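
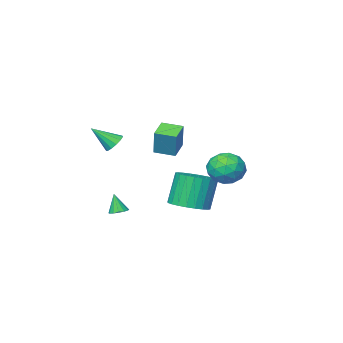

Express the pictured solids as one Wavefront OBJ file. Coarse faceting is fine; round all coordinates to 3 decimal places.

v 2.453 3.246 3.364
v 2.682 3.665 4.691
v 3.26 3.893 3.021
v 3.489 4.312 4.347
v 3.131 2.468 3.493
v 3.36 2.887 4.819
v 3.938 3.115 3.149
v 4.167 3.534 4.476
v -0.989 2.461 0.799
v -0.302 1.829 0.363
v -2.058 1.191 0.957
v -1.371 0.559 0.521
v -1.193 0.944 1.46
v -0.532 1.729 1.362
v -1.828 1.291 -0.042
v -1.167 2.076 -0.14
v -0.82 1.106 -0.157
v -0.428 0.891 0.771
v -1.932 2.129 0.549
v -1.54 1.914 1.477
v -0.552 2.257 0.567
v -1.808 0.763 0.753
v -1.703 0.99 1.305
v -1.3 0.618 1.049
v -0.687 2.198 1.154
v -0.283 1.826 0.898
v -0.807 1.306 1.543
v -2.077 1.194 0.422
v -1.673 0.822 0.166
v -1.06 2.402 0.271
v -0.657 2.03 0.015
v -1.553 1.714 -0.223
v -0.453 1.46 0.005
v -1.081 0.713 0.098
v -1.349 1.144 -0.233
v -0.961 1.605 -0.291
v -0.222 1.334 0.551
v -0.85 0.587 0.644
v -0.746 0.814 1.196
v -0.357 1.275 1.138
v -0.527 0.909 0.245
v -1.51 2.433 0.676
v -2.138 1.686 0.769
v -2.003 1.745 0.182
v -1.614 2.206 0.124
v -1.279 2.307 1.222
v -1.907 1.56 1.315
v -1.399 1.415 1.611
v -1.011 1.876 1.553
v -1.833 2.111 1.075
v 2.538 -2.641 1.804
v 2.925 -2.787 1.342
v 3.482 -3.279 2.796
v 3.021 -2.47 1.455
v 2.963 -2.208 1.678
v 2.771 -2.083 1.942
v 2.504 -2.136 2.162
v 2.249 -2.348 2.268
v 2.085 -2.654 2.227
v 2.065 -2.956 2.052
v 2.195 -3.158 1.799
v 2.434 -3.195 1.547
v 2.706 -3.057 1.377
v -0.683 -0.983 -2.528
v -0.012 -0.192 -2.228
v -0.607 -0.385 -0.391
v -1.277 -1.177 -0.692
v -0.362 0.026 -2.318
v -0.956 -0.168 -0.481
v -0.76 0.091 -2.44
v -1.354 -0.103 -0.603
v -1.146 -0.009 -2.575
v -1.741 -0.203 -0.739
v -1.462 -0.256 -2.704
v -2.057 -0.45 -0.867
v -1.659 -0.615 -2.805
v -2.254 -0.808 -0.969
v -1.708 -1.029 -2.865
v -2.302 -1.223 -1.028
v -1.601 -1.436 -2.873
v -2.195 -1.63 -1.037
v -1.353 -1.775 -2.829
v -1.948 -1.968 -0.992
v -1.004 -1.992 -2.739
v -1.598 -2.186 -0.902
v -0.606 -2.057 -2.617
v -1.2 -2.251 -0.78
v -0.219 -1.957 -2.481
v -0.814 -2.151 -0.645
v 0.097 -1.71 -2.353
v -0.498 -1.904 -0.516
v 0.294 -1.352 -2.251
v -0.301 -1.545 -0.415
v 0.342 -0.937 -2.192
v -0.252 -1.131 -0.355
v 0.235 -0.53 -2.183
v -0.359 -0.724 -0.347
v 2.052 -3.102 -3.029
v 2.497 -3.35 -3.135
v 2.128 -3.438 -1.931
v 2.571 -3.101 -3.064
v 2.506 -2.852 -2.983
v 2.32 -2.671 -2.915
v 2.061 -2.605 -2.877
v 1.801 -2.672 -2.88
v 1.608 -2.855 -2.922
v 1.533 -3.103 -2.993
v 1.598 -3.352 -3.074
v 1.785 -3.533 -3.142
v 2.043 -3.599 -3.18
v 2.304 -3.532 -3.178
f 2 4 1
f 5 2 1
f 1 4 3
f 3 5 1
f 2 8 4
f 6 2 5
f 6 8 2
f 4 8 3
f 7 5 3
f 3 8 7
f 7 6 5
f 8 6 7
f 9 46 25
f 46 20 49
f 25 49 14
f 46 49 25
f 9 25 21
f 25 14 26
f 21 26 10
f 25 26 21
f 9 21 30
f 21 10 31
f 30 31 16
f 21 31 30
f 9 30 42
f 30 16 45
f 42 45 19
f 30 45 42
f 9 42 46
f 42 19 50
f 46 50 20
f 42 50 46
f 10 26 37
f 26 14 40
f 37 40 18
f 26 40 37
f 14 49 27
f 49 20 48
f 27 48 13
f 49 48 27
f 20 50 47
f 50 19 43
f 47 43 11
f 50 43 47
f 19 45 44
f 45 16 32
f 44 32 15
f 45 32 44
f 16 31 36
f 31 10 33
f 36 33 17
f 31 33 36
f 12 38 24
f 38 18 39
f 24 39 13
f 38 39 24
f 12 24 22
f 24 13 23
f 22 23 11
f 24 23 22
f 12 22 29
f 22 11 28
f 29 28 15
f 22 28 29
f 12 29 34
f 29 15 35
f 34 35 17
f 29 35 34
f 12 34 38
f 34 17 41
f 38 41 18
f 34 41 38
f 13 39 27
f 39 18 40
f 27 40 14
f 39 40 27
f 11 23 47
f 23 13 48
f 47 48 20
f 23 48 47
f 15 28 44
f 28 11 43
f 44 43 19
f 28 43 44
f 17 35 36
f 35 15 32
f 36 32 16
f 35 32 36
f 18 41 37
f 41 17 33
f 37 33 10
f 41 33 37
f 52 51 54
f 52 54 53
f 54 51 55
f 54 55 53
f 55 51 56
f 55 56 53
f 56 51 57
f 56 57 53
f 57 51 58
f 57 58 53
f 58 51 59
f 58 59 53
f 59 51 60
f 59 60 53
f 60 51 61
f 60 61 53
f 61 51 62
f 61 62 53
f 62 51 63
f 62 63 53
f 63 51 52
f 63 52 53
f 65 64 68
f 65 68 66
f 66 68 69
f 66 69 67
f 68 64 70
f 68 70 69
f 69 70 71
f 69 71 67
f 70 64 72
f 70 72 71
f 71 72 73
f 71 73 67
f 72 64 74
f 72 74 73
f 73 74 75
f 73 75 67
f 74 64 76
f 74 76 75
f 75 76 77
f 75 77 67
f 76 64 78
f 76 78 77
f 77 78 79
f 77 79 67
f 78 64 80
f 78 80 79
f 79 80 81
f 79 81 67
f 80 64 82
f 80 82 81
f 81 82 83
f 81 83 67
f 82 64 84
f 82 84 83
f 83 84 85
f 83 85 67
f 84 64 86
f 84 86 85
f 85 86 87
f 85 87 67
f 86 64 88
f 86 88 87
f 87 88 89
f 87 89 67
f 88 64 90
f 88 90 89
f 89 90 91
f 89 91 67
f 90 64 92
f 90 92 91
f 91 92 93
f 91 93 67
f 92 64 94
f 92 94 93
f 93 94 95
f 93 95 67
f 94 64 96
f 94 96 95
f 95 96 97
f 95 97 67
f 96 64 65
f 96 65 97
f 97 65 66
f 97 66 67
f 99 98 101
f 99 101 100
f 101 98 102
f 101 102 100
f 102 98 103
f 102 103 100
f 103 98 104
f 103 104 100
f 104 98 105
f 104 105 100
f 105 98 106
f 105 106 100
f 106 98 107
f 106 107 100
f 107 98 108
f 107 108 100
f 108 98 109
f 108 109 100
f 109 98 110
f 109 110 100
f 110 98 111
f 110 111 100
f 111 98 99
f 111 99 100



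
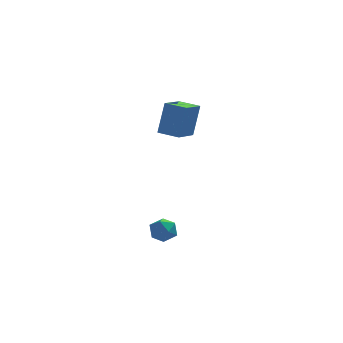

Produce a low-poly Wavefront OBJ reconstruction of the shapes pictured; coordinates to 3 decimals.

v -3.089 2.023 1.645
v -2.653 2.468 3.366
v -2.176 3.136 1.126
v -1.74 3.581 2.847
v -2.2 1.279 1.613
v -1.764 1.724 3.334
v -1.287 2.392 1.094
v -0.851 2.837 2.815
v -3.781 -3.082 -1.215
v -3.32 -3.209 -1.76
v -4.42 -4.011 -1.54
v -3.959 -4.138 -2.085
v -3.746 -4.241 -1.399
v -3.351 -3.666 -1.198
v -4.389 -3.554 -2.102
v -3.994 -2.979 -1.901
v -3.695 -3.5 -2.308
v -3.298 -3.925 -1.874
v -4.442 -3.295 -1.426
v -4.045 -3.72 -0.992
f 2 4 1
f 5 2 1
f 1 4 3
f 3 5 1
f 2 8 4
f 6 2 5
f 6 8 2
f 4 8 3
f 7 5 3
f 3 8 7
f 7 6 5
f 8 6 7
f 9 20 14
f 9 14 10
f 9 10 16
f 9 16 19
f 9 19 20
f 10 14 18
f 14 20 13
f 20 19 11
f 19 16 15
f 16 10 17
f 12 18 13
f 12 13 11
f 12 11 15
f 12 15 17
f 12 17 18
f 13 18 14
f 11 13 20
f 15 11 19
f 17 15 16
f 18 17 10



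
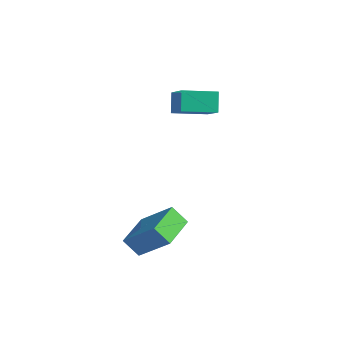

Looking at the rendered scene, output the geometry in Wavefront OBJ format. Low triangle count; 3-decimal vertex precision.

v 2.259 -4.893 -3.986
v 3.855 -4.376 -2.594
v 1.425 -3.04 -3.719
v 3.021 -2.522 -2.327
v 2.899 -4.478 -4.873
v 4.495 -3.96 -3.481
v 2.065 -2.624 -4.606
v 3.661 -2.107 -3.214
v -1.456 1.463 2.142
v -0.034 0.832 3.067
v -0.554 3.062 1.846
v 0.868 2.431 2.771
v -0.968 0.989 1.069
v 0.454 0.358 1.994
v -0.066 2.588 0.773
v 1.356 1.957 1.698
f 2 4 1
f 5 2 1
f 1 4 3
f 3 5 1
f 2 8 4
f 6 2 5
f 6 8 2
f 4 8 3
f 7 5 3
f 3 8 7
f 7 6 5
f 8 6 7
f 10 12 9
f 13 10 9
f 9 12 11
f 11 13 9
f 10 16 12
f 14 10 13
f 14 16 10
f 12 16 11
f 15 13 11
f 11 16 15
f 15 14 13
f 16 14 15



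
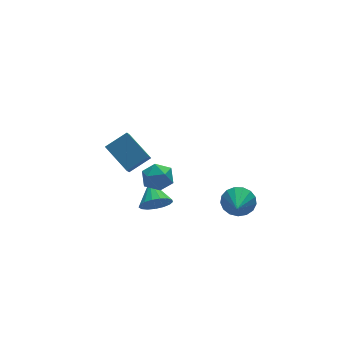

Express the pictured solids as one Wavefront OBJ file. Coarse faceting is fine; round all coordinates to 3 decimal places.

v -3.426 -1.678 0.47
v -2.838 -1.414 -0.255
v -3.134 -0.242 1.23
v -3.255 -1.258 -0.388
v -3.711 -1.199 -0.324
v -4.102 -1.249 -0.079
v -4.338 -1.398 0.293
v -4.365 -1.61 0.705
v -4.177 -1.838 1.063
v -3.817 -2.029 1.285
v -3.368 -2.14 1.321
v -2.932 -2.145 1.162
v -2.609 -2.042 0.844
v -2.473 -1.856 0.441
v -2.556 -1.629 0.044
v -3.262 2.706 -0.232
v -1.863 2.737 0.523
v -3.86 4.431 0.805
v -2.461 4.462 1.56
v -2.839 3.338 -1.04
v -1.44 3.369 -0.285
v -3.437 5.063 -0.003
v -2.038 5.094 0.752
v 0.994 -3.02 0.076
v 1.73 -3.058 0.767
v 0.226 -4.34 0.824
v 1.405 -2.758 0.961
v 0.985 -2.518 0.953
v 0.567 -2.394 0.743
v 0.248 -2.412 0.381
v 0.099 -2.571 -0.051
v 0.156 -2.832 -0.454
v 0.404 -3.136 -0.735
v 0.788 -3.414 -0.831
v 1.219 -3.602 -0.719
v 1.599 -3.656 -0.424
v 1.84 -3.565 -0.015
v 1.887 -3.349 0.415
v -4.073 -1.565 2.215
v -3.391 -0.883 1.955
v -3.069 -2.137 3.345
v -2.387 -1.455 3.085
v -3.232 -1.171 3.537
v -3.852 -0.817 2.839
v -2.608 -2.203 2.461
v -3.228 -1.849 1.763
v -2.486 -1.277 2.107
v -2.871 -0.639 2.772
v -3.589 -2.381 2.528
v -3.974 -1.743 3.193
f 2 1 4
f 2 4 3
f 4 1 5
f 4 5 3
f 5 1 6
f 5 6 3
f 6 1 7
f 6 7 3
f 7 1 8
f 7 8 3
f 8 1 9
f 8 9 3
f 9 1 10
f 9 10 3
f 10 1 11
f 10 11 3
f 11 1 12
f 11 12 3
f 12 1 13
f 12 13 3
f 13 1 14
f 13 14 3
f 14 1 15
f 14 15 3
f 15 1 2
f 15 2 3
f 17 19 16
f 20 17 16
f 16 19 18
f 18 20 16
f 17 23 19
f 21 17 20
f 21 23 17
f 19 23 18
f 22 20 18
f 18 23 22
f 22 21 20
f 23 21 22
f 25 24 27
f 25 27 26
f 27 24 28
f 27 28 26
f 28 24 29
f 28 29 26
f 29 24 30
f 29 30 26
f 30 24 31
f 30 31 26
f 31 24 32
f 31 32 26
f 32 24 33
f 32 33 26
f 33 24 34
f 33 34 26
f 34 24 35
f 34 35 26
f 35 24 36
f 35 36 26
f 36 24 37
f 36 37 26
f 37 24 38
f 37 38 26
f 38 24 25
f 38 25 26
f 39 50 44
f 39 44 40
f 39 40 46
f 39 46 49
f 39 49 50
f 40 44 48
f 44 50 43
f 50 49 41
f 49 46 45
f 46 40 47
f 42 48 43
f 42 43 41
f 42 41 45
f 42 45 47
f 42 47 48
f 43 48 44
f 41 43 50
f 45 41 49
f 47 45 46
f 48 47 40



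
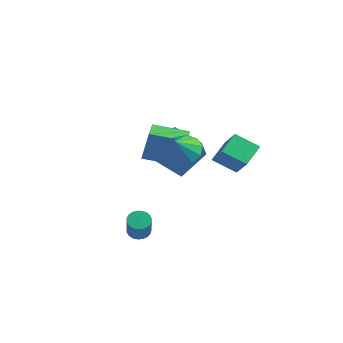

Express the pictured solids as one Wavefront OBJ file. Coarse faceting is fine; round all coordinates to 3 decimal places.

v -0.42 -2.553 -2.398
v 0.018 -2.663 -2.763
v 0.878 -3.336 -1.526
v 0.44 -3.227 -1.162
v 0.074 -2.443 -2.682
v 0.934 -3.116 -1.445
v 0.045 -2.242 -2.552
v 0.905 -2.915 -1.315
v -0.065 -2.095 -2.396
v 0.795 -2.768 -1.159
v -0.236 -2.027 -2.24
v 0.624 -2.7 -1.003
v -0.439 -2.05 -2.111
v 0.421 -2.723 -0.874
v -0.638 -2.16 -2.032
v 0.222 -2.833 -0.796
v -0.8 -2.338 -2.017
v 0.06 -3.011 -0.78
v -0.896 -2.554 -2.067
v -0.036 -3.227 -0.831
v -0.91 -2.769 -2.175
v -0.05 -3.442 -0.938
v -0.839 -2.947 -2.321
v 0.021 -3.62 -1.084
v -0.696 -3.057 -2.481
v 0.165 -3.73 -1.244
v -0.504 -3.08 -2.626
v 0.356 -3.753 -1.389
v -0.299 -3.012 -2.732
v 0.561 -3.685 -1.495
v -0.114 -2.865 -2.78
v 0.746 -3.538 -1.544
v 0.89 0.764 1.697
v 0.615 1.825 2.432
v 1.815 1.499 0.983
v 1.54 2.56 1.719
v 2.08 0.32 2.781
v 1.805 1.381 3.517
v 3.005 1.055 2.068
v 2.73 2.116 2.803
v 1.841 -1.788 3.392
v 2.229 -2.31 2.727
v 2.279 -2.632 4.308
v 2.618 -1.922 2.898
v 2.71 -1.484 3.258
v 2.47 -1.161 3.669
v 1.99 -1.079 3.974
v 1.453 -1.267 4.057
v 1.065 -1.654 3.886
v 0.973 -2.093 3.526
v 1.213 -2.415 3.115
v 1.693 -2.498 2.809
v -1.833 -1.239 1.427
v -1.669 -0.914 2.995
v -3.109 0.01 1.301
v -2.944 0.336 2.869
v -0.556 0.024 1.031
v -0.391 0.35 2.599
v -1.831 1.274 0.905
v -1.667 1.599 2.473
v -4.919 2.098 -0.759
v -4.819 3.63 0.394
v -3.37 2.522 -1.456
v -3.271 4.054 -0.302
v -3.969 0.966 0.662
v -3.87 2.498 1.816
v -2.421 1.39 -0.034
v -2.321 2.922 1.119
f 2 1 5
f 2 5 3
f 3 5 6
f 3 6 4
f 5 1 7
f 5 7 6
f 6 7 8
f 6 8 4
f 7 1 9
f 7 9 8
f 8 9 10
f 8 10 4
f 9 1 11
f 9 11 10
f 10 11 12
f 10 12 4
f 11 1 13
f 11 13 12
f 12 13 14
f 12 14 4
f 13 1 15
f 13 15 14
f 14 15 16
f 14 16 4
f 15 1 17
f 15 17 16
f 16 17 18
f 16 18 4
f 17 1 19
f 17 19 18
f 18 19 20
f 18 20 4
f 19 1 21
f 19 21 20
f 20 21 22
f 20 22 4
f 21 1 23
f 21 23 22
f 22 23 24
f 22 24 4
f 23 1 25
f 23 25 24
f 24 25 26
f 24 26 4
f 25 1 27
f 25 27 26
f 26 27 28
f 26 28 4
f 27 1 29
f 27 29 28
f 28 29 30
f 28 30 4
f 29 1 31
f 29 31 30
f 30 31 32
f 30 32 4
f 31 1 2
f 31 2 32
f 32 2 3
f 32 3 4
f 34 36 33
f 37 34 33
f 33 36 35
f 35 37 33
f 34 40 36
f 38 34 37
f 38 40 34
f 36 40 35
f 39 37 35
f 35 40 39
f 39 38 37
f 40 38 39
f 42 41 44
f 42 44 43
f 44 41 45
f 44 45 43
f 45 41 46
f 45 46 43
f 46 41 47
f 46 47 43
f 47 41 48
f 47 48 43
f 48 41 49
f 48 49 43
f 49 41 50
f 49 50 43
f 50 41 51
f 50 51 43
f 51 41 52
f 51 52 43
f 52 41 42
f 52 42 43
f 54 56 53
f 57 54 53
f 53 56 55
f 55 57 53
f 54 60 56
f 58 54 57
f 58 60 54
f 56 60 55
f 59 57 55
f 55 60 59
f 59 58 57
f 60 58 59
f 62 64 61
f 65 62 61
f 61 64 63
f 63 65 61
f 62 68 64
f 66 62 65
f 66 68 62
f 64 68 63
f 67 65 63
f 63 68 67
f 67 66 65
f 68 66 67



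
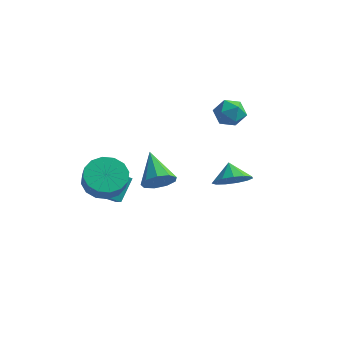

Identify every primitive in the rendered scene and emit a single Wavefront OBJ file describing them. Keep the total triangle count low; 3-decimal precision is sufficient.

v -2.483 -3.395 -2.799
v -2.367 -2.395 -1.77
v -3.381 -2.112 -3.944
v -3.265 -1.112 -2.915
v -1.715 -3.148 -3.125
v -1.599 -2.148 -2.096
v -2.613 -1.865 -4.27
v -2.497 -0.865 -3.241
v 0.217 -3.131 -1.161
v 0.767 -3.193 -0.503
v -0.817 -1.889 -0.179
v 0.937 -2.763 -0.867
v 0.769 -2.506 -1.369
v 0.344 -2.541 -1.773
v -0.142 -2.852 -1.891
v -0.459 -3.293 -1.667
v -0.461 -3.659 -1.206
v -0.145 -3.777 -0.724
v 0.34 -3.593 -0.446
v 3.516 -2.335 -0.608
v 4.198 -2.558 0.03
v 3.064 -1.725 0.088
v 4.375 -2.122 -0.236
v 4.28 -1.753 -0.621
v 3.942 -1.569 -1.001
v 3.469 -1.628 -1.257
v 3.011 -1.911 -1.306
v 2.713 -2.329 -1.135
v 2.67 -2.748 -0.796
v 2.896 -3.036 -0.397
v 3.318 -3.102 -0.066
v 3.804 -2.923 0.093
v 1.342 0.461 1.855
v 1.629 0.84 1.148
v 2.611 0.5 2.392
v 2.898 0.879 1.685
v 2.377 1.299 2.211
v 1.593 1.275 1.88
v 2.647 0.065 1.66
v 1.863 0.041 1.329
v 2.436 0.595 1.028
v 2.269 1.358 1.368
v 1.971 -0.018 2.172
v 1.804 0.745 2.512
v -2.362 -3.603 -1.553
v -1.834 -4.299 -2.171
v -1.451 -4.813 -1.265
v -1.978 -4.117 -0.647
v -1.477 -3.883 -2.086
v -1.094 -4.398 -1.18
v -1.358 -3.393 -1.858
v -0.975 -3.907 -0.952
v -1.507 -2.959 -1.549
v -1.124 -3.473 -0.643
v -1.885 -2.697 -1.24
v -1.502 -3.211 -0.334
v -2.391 -2.678 -1.015
v -2.008 -3.193 -0.109
v -2.889 -2.907 -0.935
v -2.506 -3.421 -0.029
v -3.246 -3.322 -1.02
v -2.863 -3.837 -0.114
v -3.365 -3.813 -1.248
v -2.982 -4.327 -0.342
v -3.216 -4.247 -1.557
v -2.833 -4.761 -0.651
v -2.838 -4.509 -1.866
v -2.455 -5.023 -0.96
v -2.332 -4.527 -2.091
v -1.949 -5.042 -1.185
f 2 4 1
f 5 2 1
f 1 4 3
f 3 5 1
f 2 8 4
f 6 2 5
f 6 8 2
f 4 8 3
f 7 5 3
f 3 8 7
f 7 6 5
f 8 6 7
f 10 9 12
f 10 12 11
f 12 9 13
f 12 13 11
f 13 9 14
f 13 14 11
f 14 9 15
f 14 15 11
f 15 9 16
f 15 16 11
f 16 9 17
f 16 17 11
f 17 9 18
f 17 18 11
f 18 9 19
f 18 19 11
f 19 9 10
f 19 10 11
f 21 20 23
f 21 23 22
f 23 20 24
f 23 24 22
f 24 20 25
f 24 25 22
f 25 20 26
f 25 26 22
f 26 20 27
f 26 27 22
f 27 20 28
f 27 28 22
f 28 20 29
f 28 29 22
f 29 20 30
f 29 30 22
f 30 20 31
f 30 31 22
f 31 20 32
f 31 32 22
f 32 20 21
f 32 21 22
f 33 44 38
f 33 38 34
f 33 34 40
f 33 40 43
f 33 43 44
f 34 38 42
f 38 44 37
f 44 43 35
f 43 40 39
f 40 34 41
f 36 42 37
f 36 37 35
f 36 35 39
f 36 39 41
f 36 41 42
f 37 42 38
f 35 37 44
f 39 35 43
f 41 39 40
f 42 41 34
f 46 45 49
f 46 49 47
f 47 49 50
f 47 50 48
f 49 45 51
f 49 51 50
f 50 51 52
f 50 52 48
f 51 45 53
f 51 53 52
f 52 53 54
f 52 54 48
f 53 45 55
f 53 55 54
f 54 55 56
f 54 56 48
f 55 45 57
f 55 57 56
f 56 57 58
f 56 58 48
f 57 45 59
f 57 59 58
f 58 59 60
f 58 60 48
f 59 45 61
f 59 61 60
f 60 61 62
f 60 62 48
f 61 45 63
f 61 63 62
f 62 63 64
f 62 64 48
f 63 45 65
f 63 65 64
f 64 65 66
f 64 66 48
f 65 45 67
f 65 67 66
f 66 67 68
f 66 68 48
f 67 45 69
f 67 69 68
f 68 69 70
f 68 70 48
f 69 45 46
f 69 46 70
f 70 46 47
f 70 47 48



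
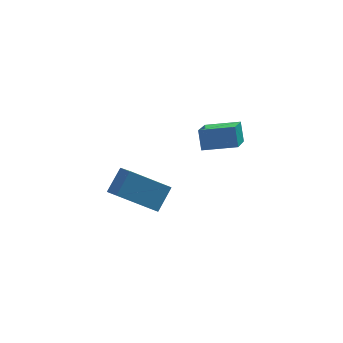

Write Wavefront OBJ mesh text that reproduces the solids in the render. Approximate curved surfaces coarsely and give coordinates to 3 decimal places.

v 0.02 -4.403 3.49
v -0.008 -3.836 4.314
v 0.605 -2.819 2.419
v 0.577 -2.252 3.242
v 1.483 -4.748 3.778
v 1.455 -4.181 4.601
v 2.068 -3.164 2.706
v 2.04 -2.597 3.53
v -3.551 -1.506 -1.341
v -3.283 -2.555 -0.677
v -2.842 -0.762 -0.45
v -2.573 -1.811 0.213
v -1.807 -1.789 -2.493
v -1.538 -2.838 -1.83
v -1.097 -1.045 -1.603
v -0.829 -2.094 -0.939
f 2 4 1
f 5 2 1
f 1 4 3
f 3 5 1
f 2 8 4
f 6 2 5
f 6 8 2
f 4 8 3
f 7 5 3
f 3 8 7
f 7 6 5
f 8 6 7
f 10 12 9
f 13 10 9
f 9 12 11
f 11 13 9
f 10 16 12
f 14 10 13
f 14 16 10
f 12 16 11
f 15 13 11
f 11 16 15
f 15 14 13
f 16 14 15



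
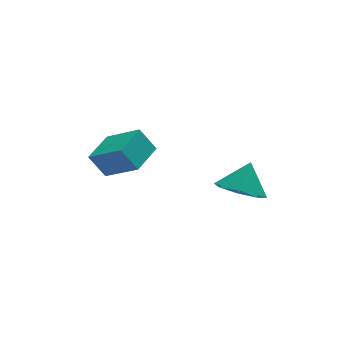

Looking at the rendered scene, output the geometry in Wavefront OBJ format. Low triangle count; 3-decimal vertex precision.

v -2.294 3.538 2.535
v -1.461 2.509 3.487
v -1.327 4.429 2.652
v -0.494 3.4 3.604
v -1.826 3.14 1.696
v -0.993 2.111 2.648
v -0.859 4.031 1.813
v -0.026 3.002 2.765
v 2.639 1.88 0.592
v 3.402 1.318 0.433
v 3.201 2.36 1.588
v 3.454 1.966 0.091
v 3.029 2.564 0.043
v 2.376 2.761 0.316
v 1.877 2.442 0.751
v 1.825 1.793 1.093
v 2.25 1.196 1.141
v 2.903 0.999 0.868
f 2 4 1
f 5 2 1
f 1 4 3
f 3 5 1
f 2 8 4
f 6 2 5
f 6 8 2
f 4 8 3
f 7 5 3
f 3 8 7
f 7 6 5
f 8 6 7
f 10 9 12
f 10 12 11
f 12 9 13
f 12 13 11
f 13 9 14
f 13 14 11
f 14 9 15
f 14 15 11
f 15 9 16
f 15 16 11
f 16 9 17
f 16 17 11
f 17 9 18
f 17 18 11
f 18 9 10
f 18 10 11



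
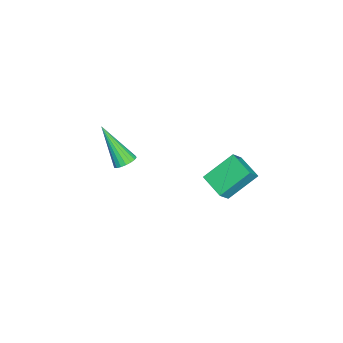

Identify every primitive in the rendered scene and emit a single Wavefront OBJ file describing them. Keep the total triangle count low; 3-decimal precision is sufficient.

v 3.808 1.324 0.329
v 3.078 2.454 1.335
v 3.265 1.609 -0.384
v 2.535 2.738 0.623
v 4.645 2.142 0.017
v 3.915 3.271 1.024
v 4.102 2.426 -0.695
v 3.372 3.556 0.311
v 1.801 -2.314 -1.201
v 2.145 -2.721 -1.336
v 1.119 -3.446 0.481
v 2.281 -2.582 -1.187
v 2.322 -2.39 -1.041
v 2.26 -2.183 -0.927
v 2.107 -2.001 -0.867
v 1.893 -1.882 -0.873
v 1.661 -1.848 -0.944
v 1.457 -1.906 -1.066
v 1.321 -2.045 -1.215
v 1.28 -2.237 -1.361
v 1.343 -2.444 -1.475
v 1.496 -2.626 -1.535
v 1.709 -2.745 -1.529
v 1.941 -2.779 -1.458
f 2 4 1
f 5 2 1
f 1 4 3
f 3 5 1
f 2 8 4
f 6 2 5
f 6 8 2
f 4 8 3
f 7 5 3
f 3 8 7
f 7 6 5
f 8 6 7
f 10 9 12
f 10 12 11
f 12 9 13
f 12 13 11
f 13 9 14
f 13 14 11
f 14 9 15
f 14 15 11
f 15 9 16
f 15 16 11
f 16 9 17
f 16 17 11
f 17 9 18
f 17 18 11
f 18 9 19
f 18 19 11
f 19 9 20
f 19 20 11
f 20 9 21
f 20 21 11
f 21 9 22
f 21 22 11
f 22 9 23
f 22 23 11
f 23 9 24
f 23 24 11
f 24 9 10
f 24 10 11



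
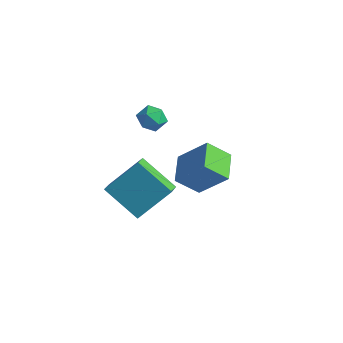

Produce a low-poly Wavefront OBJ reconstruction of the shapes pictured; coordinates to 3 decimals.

v -1.717 -3.87 -3.394
v -3.122 -4.143 -2.387
v -1.079 -2.746 -2.199
v -2.485 -3.019 -1.192
v -1.295 -4.541 -2.988
v -2.701 -4.814 -1.981
v -0.658 -3.417 -1.793
v -2.063 -3.69 -0.786
v 0.375 -2.965 -0.153
v -0.169 -3.621 0.605
v 1.357 -2.535 0.925
v 0.812 -3.19 1.683
v 1.108 -3.91 -0.443
v 0.563 -4.565 0.315
v 2.089 -3.479 0.635
v 1.545 -4.135 1.393
v -3.46 -1.226 -0.753
v -2.918 -1.217 -0.41
v -3.842 -1.963 -0.13
v -3.3 -1.954 0.213
v -3.699 -1.453 0.231
v -3.464 -0.997 -0.154
v -3.296 -2.183 -0.386
v -3.061 -1.727 -0.771
v -2.817 -1.808 -0.183
v -3.066 -1.357 0.198
v -3.694 -1.823 -0.738
v -3.943 -1.372 -0.357
f 2 4 1
f 5 2 1
f 1 4 3
f 3 5 1
f 2 8 4
f 6 2 5
f 6 8 2
f 4 8 3
f 7 5 3
f 3 8 7
f 7 6 5
f 8 6 7
f 10 12 9
f 13 10 9
f 9 12 11
f 11 13 9
f 10 16 12
f 14 10 13
f 14 16 10
f 12 16 11
f 15 13 11
f 11 16 15
f 15 14 13
f 16 14 15
f 17 28 22
f 17 22 18
f 17 18 24
f 17 24 27
f 17 27 28
f 18 22 26
f 22 28 21
f 28 27 19
f 27 24 23
f 24 18 25
f 20 26 21
f 20 21 19
f 20 19 23
f 20 23 25
f 20 25 26
f 21 26 22
f 19 21 28
f 23 19 27
f 25 23 24
f 26 25 18



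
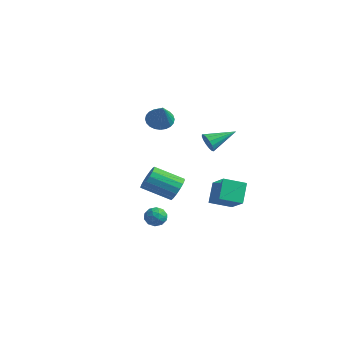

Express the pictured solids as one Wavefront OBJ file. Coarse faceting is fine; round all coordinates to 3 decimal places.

v -3.614 2.568 1.497
v -3.14 2.147 0.9
v -2.466 1.692 3.023
v -2.964 2.436 0.933
v -2.887 2.744 1.052
v -2.92 3.026 1.239
v -3.059 3.238 1.465
v -3.283 3.347 1.696
v -3.556 3.338 1.896
v -3.839 3.212 2.036
v -4.087 2.988 2.094
v -4.263 2.699 2.061
v -4.34 2.391 1.942
v -4.307 2.109 1.755
v -4.168 1.898 1.529
v -3.944 1.788 1.298
v -3.671 1.797 1.098
v -3.388 1.923 0.958
v 3.054 -0.179 -2.226
v 4.391 -0.726 -1.274
v 2.578 0.638 -1.087
v 3.915 0.091 -0.136
v 3.825 0.909 -2.684
v 5.162 0.362 -1.733
v 3.349 1.726 -1.546
v 4.686 1.179 -0.594
v 0.895 1.966 1.126
v 1.08 1.653 1.724
v 1.585 3.574 1.754
v 1.366 1.615 1.506
v 1.527 1.671 1.186
v 1.518 1.806 0.85
v 1.342 1.984 0.588
v 1.046 2.157 0.47
v 0.71 2.278 0.528
v 0.423 2.316 0.746
v 0.263 2.26 1.066
v 0.272 2.125 1.402
v 0.447 1.948 1.664
v 0.743 1.775 1.782
v 2.459 -2.028 -0.765
v 2.982 -2.136 -0.116
v 1.684 -3.199 0.753
v 1.161 -3.092 0.105
v 2.775 -1.805 -0.02
v 1.478 -2.868 0.85
v 2.496 -1.525 -0.094
v 1.199 -2.588 0.776
v 2.209 -1.36 -0.321
v 0.911 -2.424 0.549
v 1.978 -1.349 -0.651
v 0.681 -2.412 0.219
v 1.858 -1.493 -1.006
v 0.561 -2.556 -0.136
v 1.876 -1.76 -1.306
v 0.578 -2.823 -0.437
v 2.027 -2.088 -1.483
v 0.729 -3.151 -0.613
v 2.277 -2.402 -1.495
v 0.979 -3.466 -0.625
v 2.568 -2.631 -1.339
v 1.271 -3.695 -0.469
v 2.835 -2.722 -1.052
v 1.537 -3.786 -0.182
v 3.015 -2.654 -0.7
v 1.718 -3.718 0.17
v 3.068 -2.442 -0.362
v 1.771 -3.506 0.508
v 0.859 -2.735 -2.819
v 1.185 -2.328 -3.293
v 1.835 -3.292 -2.627
v 2.161 -2.885 -3.101
v 1.943 -2.609 -2.49
v 1.34 -2.265 -2.609
v 1.68 -3.355 -3.311
v 1.077 -3.011 -3.43
v 1.692 -2.711 -3.597
v 1.855 -2.25 -3.09
v 1.165 -3.37 -2.83
v 1.328 -2.909 -2.323
v 0.936 -2.483 -3.073
v 2.084 -3.137 -2.847
v 1.956 -2.975 -2.488
v 2.147 -2.736 -2.767
v 1.028 -2.446 -2.671
v 1.219 -2.207 -2.949
v 1.665 -2.372 -2.477
v 1.801 -3.413 -2.971
v 1.992 -3.174 -3.249
v 0.873 -2.884 -3.153
v 1.064 -2.645 -3.432
v 1.355 -3.248 -3.443
v 1.426 -2.469 -3.53
v 1.999 -2.796 -3.417
v 1.717 -3.072 -3.541
v 1.362 -2.87 -3.611
v 1.522 -2.198 -3.232
v 2.095 -2.525 -3.119
v 1.967 -2.363 -2.76
v 1.613 -2.161 -2.83
v 1.82 -2.423 -3.411
v 0.925 -3.095 -2.801
v 1.498 -3.422 -2.688
v 1.407 -3.459 -3.09
v 1.053 -3.257 -3.16
v 1.021 -2.824 -2.503
v 1.594 -3.151 -2.39
v 1.658 -2.75 -2.309
v 1.303 -2.548 -2.379
v 1.2 -3.197 -2.509
f 2 1 4
f 2 4 3
f 4 1 5
f 4 5 3
f 5 1 6
f 5 6 3
f 6 1 7
f 6 7 3
f 7 1 8
f 7 8 3
f 8 1 9
f 8 9 3
f 9 1 10
f 9 10 3
f 10 1 11
f 10 11 3
f 11 1 12
f 11 12 3
f 12 1 13
f 12 13 3
f 13 1 14
f 13 14 3
f 14 1 15
f 14 15 3
f 15 1 16
f 15 16 3
f 16 1 17
f 16 17 3
f 17 1 18
f 17 18 3
f 18 1 2
f 18 2 3
f 20 22 19
f 23 20 19
f 19 22 21
f 21 23 19
f 20 26 22
f 24 20 23
f 24 26 20
f 22 26 21
f 25 23 21
f 21 26 25
f 25 24 23
f 26 24 25
f 28 27 30
f 28 30 29
f 30 27 31
f 30 31 29
f 31 27 32
f 31 32 29
f 32 27 33
f 32 33 29
f 33 27 34
f 33 34 29
f 34 27 35
f 34 35 29
f 35 27 36
f 35 36 29
f 36 27 37
f 36 37 29
f 37 27 38
f 37 38 29
f 38 27 39
f 38 39 29
f 39 27 40
f 39 40 29
f 40 27 28
f 40 28 29
f 42 41 45
f 42 45 43
f 43 45 46
f 43 46 44
f 45 41 47
f 45 47 46
f 46 47 48
f 46 48 44
f 47 41 49
f 47 49 48
f 48 49 50
f 48 50 44
f 49 41 51
f 49 51 50
f 50 51 52
f 50 52 44
f 51 41 53
f 51 53 52
f 52 53 54
f 52 54 44
f 53 41 55
f 53 55 54
f 54 55 56
f 54 56 44
f 55 41 57
f 55 57 56
f 56 57 58
f 56 58 44
f 57 41 59
f 57 59 58
f 58 59 60
f 58 60 44
f 59 41 61
f 59 61 60
f 60 61 62
f 60 62 44
f 61 41 63
f 61 63 62
f 62 63 64
f 62 64 44
f 63 41 65
f 63 65 64
f 64 65 66
f 64 66 44
f 65 41 67
f 65 67 66
f 66 67 68
f 66 68 44
f 67 41 42
f 67 42 68
f 68 42 43
f 68 43 44
f 69 106 85
f 106 80 109
f 85 109 74
f 106 109 85
f 69 85 81
f 85 74 86
f 81 86 70
f 85 86 81
f 69 81 90
f 81 70 91
f 90 91 76
f 81 91 90
f 69 90 102
f 90 76 105
f 102 105 79
f 90 105 102
f 69 102 106
f 102 79 110
f 106 110 80
f 102 110 106
f 70 86 97
f 86 74 100
f 97 100 78
f 86 100 97
f 74 109 87
f 109 80 108
f 87 108 73
f 109 108 87
f 80 110 107
f 110 79 103
f 107 103 71
f 110 103 107
f 79 105 104
f 105 76 92
f 104 92 75
f 105 92 104
f 76 91 96
f 91 70 93
f 96 93 77
f 91 93 96
f 72 98 84
f 98 78 99
f 84 99 73
f 98 99 84
f 72 84 82
f 84 73 83
f 82 83 71
f 84 83 82
f 72 82 89
f 82 71 88
f 89 88 75
f 82 88 89
f 72 89 94
f 89 75 95
f 94 95 77
f 89 95 94
f 72 94 98
f 94 77 101
f 98 101 78
f 94 101 98
f 73 99 87
f 99 78 100
f 87 100 74
f 99 100 87
f 71 83 107
f 83 73 108
f 107 108 80
f 83 108 107
f 75 88 104
f 88 71 103
f 104 103 79
f 88 103 104
f 77 95 96
f 95 75 92
f 96 92 76
f 95 92 96
f 78 101 97
f 101 77 93
f 97 93 70
f 101 93 97



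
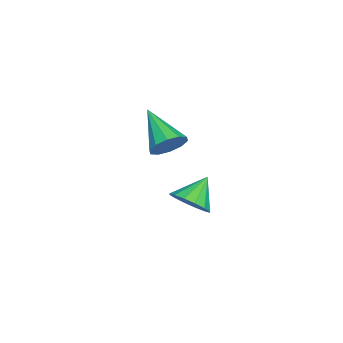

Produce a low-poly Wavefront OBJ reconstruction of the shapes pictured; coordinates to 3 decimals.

v 4.373 2.347 -1.14
v 4.947 2.28 -0.49
v 3.427 2.773 -0.26
v 4.994 2.701 -0.645
v 4.874 3.027 -0.931
v 4.619 3.17 -1.274
v 4.299 3.093 -1.581
v 3.998 2.816 -1.77
v 3.798 2.413 -1.79
v 3.751 1.993 -1.635
v 3.871 1.667 -1.349
v 4.126 1.523 -1.006
v 4.446 1.6 -0.699
v 4.747 1.877 -0.51
v -0.069 0.343 -1.301
v 0.5 -0.275 -1.318
v -1.371 -0.883 -0.239
v 0.582 0.008 -0.89
v 0.416 0.418 -0.619
v 0.065 0.8 -0.609
v -0.338 1.008 -0.863
v -0.638 0.961 -1.284
v -0.72 0.679 -1.712
v -0.554 0.268 -1.982
v -0.203 -0.114 -1.993
v 0.2 -0.321 -1.739
f 2 1 4
f 2 4 3
f 4 1 5
f 4 5 3
f 5 1 6
f 5 6 3
f 6 1 7
f 6 7 3
f 7 1 8
f 7 8 3
f 8 1 9
f 8 9 3
f 9 1 10
f 9 10 3
f 10 1 11
f 10 11 3
f 11 1 12
f 11 12 3
f 12 1 13
f 12 13 3
f 13 1 14
f 13 14 3
f 14 1 2
f 14 2 3
f 16 15 18
f 16 18 17
f 18 15 19
f 18 19 17
f 19 15 20
f 19 20 17
f 20 15 21
f 20 21 17
f 21 15 22
f 21 22 17
f 22 15 23
f 22 23 17
f 23 15 24
f 23 24 17
f 24 15 25
f 24 25 17
f 25 15 26
f 25 26 17
f 26 15 16
f 26 16 17



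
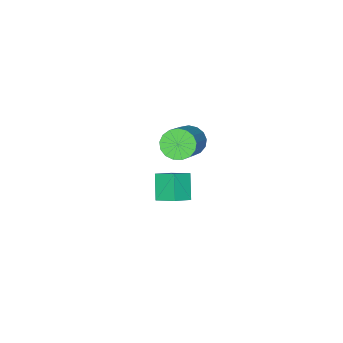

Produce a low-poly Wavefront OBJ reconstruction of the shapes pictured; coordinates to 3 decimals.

v 2.309 -0.365 -2.032
v 2.145 0.709 -1.456
v 1.407 -0.266 -2.474
v 1.242 0.808 -1.898
v 2.918 0.312 -3.122
v 2.753 1.386 -2.546
v 2.015 0.411 -3.564
v 1.851 1.485 -2.988
v 2.455 1.921 1.84
v 3.006 1.435 1.522
v 4.515 2.333 2.762
v 3.965 2.819 3.08
v 3.011 1.742 1.293
v 4.52 2.64 2.533
v 2.889 2.09 1.189
v 4.398 2.988 2.43
v 2.668 2.399 1.235
v 4.177 3.297 2.475
v 2.398 2.599 1.419
v 3.907 3.497 2.659
v 2.141 2.643 1.7
v 3.65 3.541 2.94
v 1.956 2.522 2.012
v 3.466 3.42 3.252
v 1.886 2.263 2.285
v 3.395 3.161 3.526
v 1.946 1.926 2.457
v 3.455 2.824 3.697
v 2.123 1.588 2.487
v 3.632 2.486 3.727
v 2.376 1.326 2.368
v 3.885 2.224 3.608
v 2.647 1.2 2.129
v 4.156 2.098 3.369
v 2.874 1.24 1.824
v 4.384 2.138 3.064
f 2 4 1
f 5 2 1
f 1 4 3
f 3 5 1
f 2 8 4
f 6 2 5
f 6 8 2
f 4 8 3
f 7 5 3
f 3 8 7
f 7 6 5
f 8 6 7
f 10 9 13
f 10 13 11
f 11 13 14
f 11 14 12
f 13 9 15
f 13 15 14
f 14 15 16
f 14 16 12
f 15 9 17
f 15 17 16
f 16 17 18
f 16 18 12
f 17 9 19
f 17 19 18
f 18 19 20
f 18 20 12
f 19 9 21
f 19 21 20
f 20 21 22
f 20 22 12
f 21 9 23
f 21 23 22
f 22 23 24
f 22 24 12
f 23 9 25
f 23 25 24
f 24 25 26
f 24 26 12
f 25 9 27
f 25 27 26
f 26 27 28
f 26 28 12
f 27 9 29
f 27 29 28
f 28 29 30
f 28 30 12
f 29 9 31
f 29 31 30
f 30 31 32
f 30 32 12
f 31 9 33
f 31 33 32
f 32 33 34
f 32 34 12
f 33 9 35
f 33 35 34
f 34 35 36
f 34 36 12
f 35 9 10
f 35 10 36
f 36 10 11
f 36 11 12



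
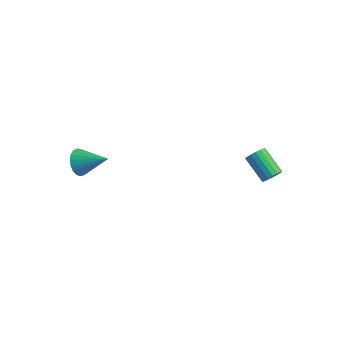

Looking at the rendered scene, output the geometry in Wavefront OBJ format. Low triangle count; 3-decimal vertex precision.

v 3.644 2.065 -0.447
v 3.977 2.31 -0.04
v 2.689 2.64 0.814
v 2.356 2.395 0.407
v 3.917 2.519 -0.212
v 2.629 2.85 0.643
v 3.794 2.625 -0.437
v 2.506 2.955 0.417
v 3.637 2.602 -0.665
v 2.349 2.933 0.189
v 3.482 2.457 -0.843
v 2.194 2.787 0.011
v 3.363 2.221 -0.93
v 2.076 2.551 -0.076
v 3.309 1.95 -0.907
v 2.022 2.28 -0.052
v 3.332 1.705 -0.778
v 2.044 2.035 0.076
v 3.426 1.542 -0.573
v 2.138 1.873 0.281
v 3.57 1.5 -0.34
v 2.282 1.83 0.514
v 3.731 1.586 -0.131
v 2.443 1.917 0.723
v 3.872 1.783 0.005
v 2.584 2.113 0.86
v 3.96 2.044 0.038
v 2.673 2.374 0.893
v -3.781 -3.702 0.68
v -3.356 -4.143 0.165
v -2.359 -3.198 1.42
v -3.377 -3.851 0.006
v -3.467 -3.534 -0.037
v -3.612 -3.246 0.045
v -3.786 -3.036 0.236
v -3.959 -2.942 0.504
v -4.101 -2.979 0.803
v -4.188 -3.141 1.08
v -4.204 -3.401 1.288
v -4.147 -3.712 1.391
v -4.027 -4.021 1.371
v -3.864 -4.276 1.231
v -3.687 -4.431 0.996
v -3.526 -4.46 0.707
v -3.409 -4.358 0.413
f 2 1 5
f 2 5 3
f 3 5 6
f 3 6 4
f 5 1 7
f 5 7 6
f 6 7 8
f 6 8 4
f 7 1 9
f 7 9 8
f 8 9 10
f 8 10 4
f 9 1 11
f 9 11 10
f 10 11 12
f 10 12 4
f 11 1 13
f 11 13 12
f 12 13 14
f 12 14 4
f 13 1 15
f 13 15 14
f 14 15 16
f 14 16 4
f 15 1 17
f 15 17 16
f 16 17 18
f 16 18 4
f 17 1 19
f 17 19 18
f 18 19 20
f 18 20 4
f 19 1 21
f 19 21 20
f 20 21 22
f 20 22 4
f 21 1 23
f 21 23 22
f 22 23 24
f 22 24 4
f 23 1 25
f 23 25 24
f 24 25 26
f 24 26 4
f 25 1 27
f 25 27 26
f 26 27 28
f 26 28 4
f 27 1 2
f 27 2 28
f 28 2 3
f 28 3 4
f 30 29 32
f 30 32 31
f 32 29 33
f 32 33 31
f 33 29 34
f 33 34 31
f 34 29 35
f 34 35 31
f 35 29 36
f 35 36 31
f 36 29 37
f 36 37 31
f 37 29 38
f 37 38 31
f 38 29 39
f 38 39 31
f 39 29 40
f 39 40 31
f 40 29 41
f 40 41 31
f 41 29 42
f 41 42 31
f 42 29 43
f 42 43 31
f 43 29 44
f 43 44 31
f 44 29 45
f 44 45 31
f 45 29 30
f 45 30 31



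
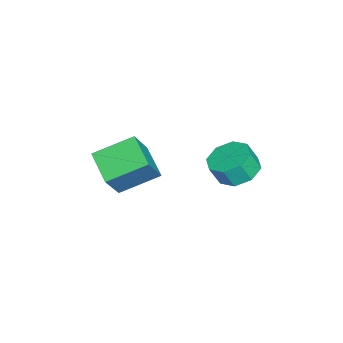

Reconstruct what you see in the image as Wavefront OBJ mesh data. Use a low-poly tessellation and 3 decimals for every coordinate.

v 4.222 -1.598 -0.393
v 2.945 -2.481 0.323
v 3.512 0.116 0.456
v 2.235 -0.767 1.172
v 5.305 -1.913 1.148
v 4.028 -2.796 1.864
v 4.595 -0.199 1.997
v 3.318 -1.082 2.713
v 2.818 3.353 0.736
v 3.845 3.328 0.518
v 4.048 2.883 1.526
v 3.022 2.907 1.744
v 3.621 4.016 0.868
v 3.825 3.571 1.875
v 2.927 4.316 1.14
v 3.13 3.871 2.147
v 2.169 4.051 1.176
v 2.372 3.606 2.183
v 1.792 3.377 0.954
v 1.995 2.932 1.962
v 2.015 2.689 0.605
v 2.219 2.244 1.612
v 2.71 2.389 0.333
v 2.913 1.944 1.34
v 3.468 2.654 0.297
v 3.671 2.209 1.304
f 2 4 1
f 5 2 1
f 1 4 3
f 3 5 1
f 2 8 4
f 6 2 5
f 6 8 2
f 4 8 3
f 7 5 3
f 3 8 7
f 7 6 5
f 8 6 7
f 10 9 13
f 10 13 11
f 11 13 14
f 11 14 12
f 13 9 15
f 13 15 14
f 14 15 16
f 14 16 12
f 15 9 17
f 15 17 16
f 16 17 18
f 16 18 12
f 17 9 19
f 17 19 18
f 18 19 20
f 18 20 12
f 19 9 21
f 19 21 20
f 20 21 22
f 20 22 12
f 21 9 23
f 21 23 22
f 22 23 24
f 22 24 12
f 23 9 25
f 23 25 24
f 24 25 26
f 24 26 12
f 25 9 10
f 25 10 26
f 26 10 11
f 26 11 12



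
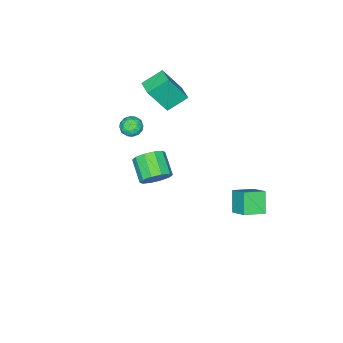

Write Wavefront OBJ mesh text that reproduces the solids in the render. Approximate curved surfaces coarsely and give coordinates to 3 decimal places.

v 3.235 1.975 1.142
v 3.928 1.739 1.488
v 3.278 0.768 2.125
v 2.585 1.005 1.778
v 3.713 2.078 1.787
v 3.064 1.108 2.424
v 3.316 2.378 1.84
v 2.667 1.408 2.476
v 2.888 2.525 1.626
v 2.238 1.554 2.262
v 2.592 2.461 1.227
v 1.943 1.49 1.863
v 2.542 2.212 0.795
v 1.892 1.241 1.432
v 2.756 1.872 0.496
v 2.107 0.902 1.133
v 3.153 1.572 0.444
v 2.504 0.602 1.08
v 3.582 1.426 0.658
v 2.932 0.455 1.294
v 3.877 1.49 1.057
v 3.228 0.519 1.693
v -1.708 2.871 -3.657
v -1.428 3.782 -2.96
v -2.712 3.472 -4.038
v -2.432 4.382 -3.341
v -1.028 3.398 -4.619
v -0.748 4.308 -3.922
v -2.032 3.998 -5
v -1.752 4.909 -4.303
v -0.18 -1.613 -0.185
v 0.313 -1.76 0.198
v -0.313 -2.62 -0.398
v 0.18 -2.767 -0.015
v -0.366 -2.543 0.236
v -0.284 -1.921 0.368
v 0.284 -2.459 -0.568
v 0.366 -1.837 -0.436
v 0.6 -2.283 -0.039
v 0.198 -2.335 0.459
v -0.198 -2.045 -0.659
v -0.6 -2.097 -0.161
v 0.079 -1.598 0.025
v -0.079 -2.782 -0.225
v -0.4 -2.65 -0.077
v -0.11 -2.737 0.148
v -0.272 -1.693 0.125
v 0.017 -1.779 0.35
v -0.382 -2.239 0.373
v -0.017 -2.601 -0.55
v 0.272 -2.687 -0.325
v 0.11 -1.643 -0.348
v 0.4 -1.73 -0.123
v 0.382 -2.141 -0.573
v 0.537 -1.992 0.111
v 0.458 -2.583 -0.014
v 0.519 -2.403 -0.339
v 0.568 -2.037 -0.262
v 0.301 -2.022 0.404
v 0.222 -2.614 0.278
v -0.099 -2.483 0.426
v -0.05 -2.117 0.503
v 0.469 -2.329 0.264
v -0.222 -1.766 -0.478
v -0.301 -2.358 -0.604
v 0.05 -2.263 -0.703
v 0.099 -1.897 -0.626
v -0.458 -1.797 -0.186
v -0.537 -2.388 -0.311
v -0.568 -2.343 0.062
v -0.519 -1.977 0.139
v -0.469 -2.051 -0.464
v -1.862 -1.761 0.802
v -2.835 -1.209 1.444
v -1.383 -0.99 0.864
v -2.356 -0.438 1.507
v -1.084 -2.382 2.513
v -2.057 -1.83 3.156
v -0.605 -1.611 2.576
v -1.578 -1.059 3.218
f 2 1 5
f 2 5 3
f 3 5 6
f 3 6 4
f 5 1 7
f 5 7 6
f 6 7 8
f 6 8 4
f 7 1 9
f 7 9 8
f 8 9 10
f 8 10 4
f 9 1 11
f 9 11 10
f 10 11 12
f 10 12 4
f 11 1 13
f 11 13 12
f 12 13 14
f 12 14 4
f 13 1 15
f 13 15 14
f 14 15 16
f 14 16 4
f 15 1 17
f 15 17 16
f 16 17 18
f 16 18 4
f 17 1 19
f 17 19 18
f 18 19 20
f 18 20 4
f 19 1 21
f 19 21 20
f 20 21 22
f 20 22 4
f 21 1 2
f 21 2 22
f 22 2 3
f 22 3 4
f 24 26 23
f 27 24 23
f 23 26 25
f 25 27 23
f 24 30 26
f 28 24 27
f 28 30 24
f 26 30 25
f 29 27 25
f 25 30 29
f 29 28 27
f 30 28 29
f 31 68 47
f 68 42 71
f 47 71 36
f 68 71 47
f 31 47 43
f 47 36 48
f 43 48 32
f 47 48 43
f 31 43 52
f 43 32 53
f 52 53 38
f 43 53 52
f 31 52 64
f 52 38 67
f 64 67 41
f 52 67 64
f 31 64 68
f 64 41 72
f 68 72 42
f 64 72 68
f 32 48 59
f 48 36 62
f 59 62 40
f 48 62 59
f 36 71 49
f 71 42 70
f 49 70 35
f 71 70 49
f 42 72 69
f 72 41 65
f 69 65 33
f 72 65 69
f 41 67 66
f 67 38 54
f 66 54 37
f 67 54 66
f 38 53 58
f 53 32 55
f 58 55 39
f 53 55 58
f 34 60 46
f 60 40 61
f 46 61 35
f 60 61 46
f 34 46 44
f 46 35 45
f 44 45 33
f 46 45 44
f 34 44 51
f 44 33 50
f 51 50 37
f 44 50 51
f 34 51 56
f 51 37 57
f 56 57 39
f 51 57 56
f 34 56 60
f 56 39 63
f 60 63 40
f 56 63 60
f 35 61 49
f 61 40 62
f 49 62 36
f 61 62 49
f 33 45 69
f 45 35 70
f 69 70 42
f 45 70 69
f 37 50 66
f 50 33 65
f 66 65 41
f 50 65 66
f 39 57 58
f 57 37 54
f 58 54 38
f 57 54 58
f 40 63 59
f 63 39 55
f 59 55 32
f 63 55 59
f 74 76 73
f 77 74 73
f 73 76 75
f 75 77 73
f 74 80 76
f 78 74 77
f 78 80 74
f 76 80 75
f 79 77 75
f 75 80 79
f 79 78 77
f 80 78 79



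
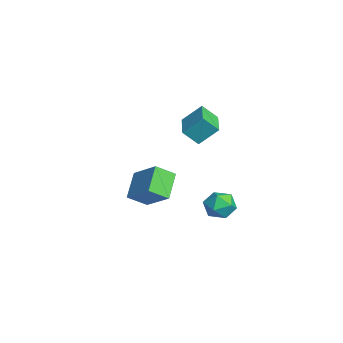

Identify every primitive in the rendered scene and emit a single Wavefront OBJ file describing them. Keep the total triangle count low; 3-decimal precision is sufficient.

v -4.951 2.856 -1.103
v -4.738 3.963 0.005
v -4.764 3.741 -2.022
v -4.551 4.847 -0.915
v -3.049 2.473 -1.085
v -2.836 3.579 0.022
v -2.862 3.357 -2.005
v -2.649 4.464 -0.897
v 1.943 3.11 -3.093
v 2.491 3.931 -3.034
v 2.829 2.609 -4.326
v 3.377 3.43 -4.267
v 3.431 2.747 -3.554
v 2.883 3.057 -2.792
v 2.437 3.483 -4.568
v 1.889 3.793 -3.806
v 2.795 4.162 -3.945
v 3.41 3.707 -3.319
v 1.91 2.833 -4.041
v 2.525 2.378 -3.415
v 1.429 -1.087 -1.407
v 2.812 -0.207 -0.226
v 1.368 -0.005 -2.142
v 2.75 0.875 -0.962
v 2.71 -1.715 -2.438
v 4.092 -0.835 -1.258
v 2.648 -0.633 -3.174
v 4.031 0.247 -1.993
f 2 4 1
f 5 2 1
f 1 4 3
f 3 5 1
f 2 8 4
f 6 2 5
f 6 8 2
f 4 8 3
f 7 5 3
f 3 8 7
f 7 6 5
f 8 6 7
f 9 20 14
f 9 14 10
f 9 10 16
f 9 16 19
f 9 19 20
f 10 14 18
f 14 20 13
f 20 19 11
f 19 16 15
f 16 10 17
f 12 18 13
f 12 13 11
f 12 11 15
f 12 15 17
f 12 17 18
f 13 18 14
f 11 13 20
f 15 11 19
f 17 15 16
f 18 17 10
f 22 24 21
f 25 22 21
f 21 24 23
f 23 25 21
f 22 28 24
f 26 22 25
f 26 28 22
f 24 28 23
f 27 25 23
f 23 28 27
f 27 26 25
f 28 26 27



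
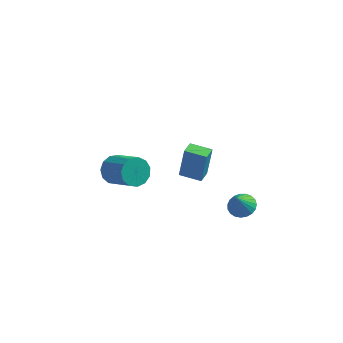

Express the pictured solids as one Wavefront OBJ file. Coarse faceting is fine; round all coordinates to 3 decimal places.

v -3.961 3.819 -0.93
v -3.282 4.186 -1.484
v -1.84 3.147 -0.404
v -2.519 2.781 0.15
v -3.343 4.526 -1.076
v -1.901 3.488 0.004
v -3.601 4.642 -0.621
v -2.158 3.603 0.459
v -3.972 4.497 -0.264
v -2.53 3.458 0.816
v -4.341 4.136 -0.119
v -2.898 3.098 0.961
v -4.588 3.675 -0.231
v -3.146 2.637 0.849
v -4.637 3.26 -0.565
v -3.194 2.221 0.515
v -4.471 3.022 -1.015
v -3.029 1.984 0.065
v -4.143 3.038 -1.438
v -2.701 1.999 -0.358
v -3.758 3.301 -1.7
v -2.315 2.263 -0.62
v -3.437 3.729 -1.717
v -1.994 2.691 -0.637
v 0.471 0.104 3.105
v 0.671 0.44 4.851
v 0.574 1.019 2.917
v 0.774 1.355 4.664
v 1.686 -0.055 2.996
v 1.886 0.281 4.743
v 1.789 0.86 2.809
v 1.989 1.196 4.555
v 3.487 1.909 -0.645
v 3.888 1.257 -0.878
v 3.293 1.391 0.465
v 4.131 1.444 -0.749
v 4.262 1.712 -0.601
v 4.259 2.014 -0.461
v 4.122 2.297 -0.353
v 3.876 2.514 -0.295
v 3.563 2.625 -0.298
v 3.236 2.613 -0.361
v 2.953 2.479 -0.473
v 2.763 2.246 -0.615
v 2.697 1.955 -0.762
v 2.768 1.656 -0.889
v 2.964 1.401 -0.974
v 3.25 1.233 -1.001
v 3.577 1.182 -0.968
f 2 1 5
f 2 5 3
f 3 5 6
f 3 6 4
f 5 1 7
f 5 7 6
f 6 7 8
f 6 8 4
f 7 1 9
f 7 9 8
f 8 9 10
f 8 10 4
f 9 1 11
f 9 11 10
f 10 11 12
f 10 12 4
f 11 1 13
f 11 13 12
f 12 13 14
f 12 14 4
f 13 1 15
f 13 15 14
f 14 15 16
f 14 16 4
f 15 1 17
f 15 17 16
f 16 17 18
f 16 18 4
f 17 1 19
f 17 19 18
f 18 19 20
f 18 20 4
f 19 1 21
f 19 21 20
f 20 21 22
f 20 22 4
f 21 1 23
f 21 23 22
f 22 23 24
f 22 24 4
f 23 1 2
f 23 2 24
f 24 2 3
f 24 3 4
f 26 28 25
f 29 26 25
f 25 28 27
f 27 29 25
f 26 32 28
f 30 26 29
f 30 32 26
f 28 32 27
f 31 29 27
f 27 32 31
f 31 30 29
f 32 30 31
f 34 33 36
f 34 36 35
f 36 33 37
f 36 37 35
f 37 33 38
f 37 38 35
f 38 33 39
f 38 39 35
f 39 33 40
f 39 40 35
f 40 33 41
f 40 41 35
f 41 33 42
f 41 42 35
f 42 33 43
f 42 43 35
f 43 33 44
f 43 44 35
f 44 33 45
f 44 45 35
f 45 33 46
f 45 46 35
f 46 33 47
f 46 47 35
f 47 33 48
f 47 48 35
f 48 33 49
f 48 49 35
f 49 33 34
f 49 34 35



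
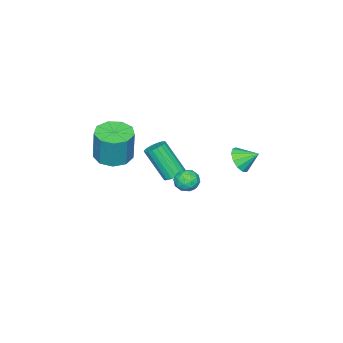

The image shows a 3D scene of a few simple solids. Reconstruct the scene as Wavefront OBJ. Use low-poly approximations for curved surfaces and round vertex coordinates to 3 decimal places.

v 1.699 -3.8 -1.95
v 2.749 -3.894 -2.057
v 2.972 -3.633 -0.097
v 1.921 -3.54 0.01
v 2.554 -3.199 -2.127
v 2.776 -2.939 -0.167
v 1.958 -2.786 -2.115
v 2.181 -2.525 -0.154
v 1.241 -2.847 -2.025
v 1.464 -2.586 -0.065
v 0.738 -3.354 -1.9
v 0.961 -3.093 0.06
v 0.685 -4.07 -1.799
v 0.908 -3.809 0.161
v 1.106 -4.66 -1.768
v 1.328 -4.399 0.192
v 1.804 -4.847 -1.823
v 2.027 -4.587 0.138
v 2.453 -4.545 -1.937
v 2.676 -4.284 0.023
v -0.183 0.158 -3.67
v 0.333 -0.271 -3.998
v -0.893 -0.809 -3.522
v -0.377 -1.238 -3.85
v -0.245 -0.944 -3.177
v 0.194 -0.346 -3.268
v -0.754 -0.734 -4.252
v -0.315 -0.136 -4.343
v -0.02 -0.822 -4.358
v 0.295 -0.951 -3.693
v -0.855 -0.129 -3.827
v -0.54 -0.258 -3.162
v 0.137 0.028 -3.846
v -0.697 -1.108 -3.674
v -0.619 -0.936 -3.278
v -0.316 -1.187 -3.471
v 0.055 -0.016 -3.418
v 0.359 -0.268 -3.61
v 0.019 -0.663 -3.128
v -0.919 -0.812 -3.91
v -0.615 -1.064 -4.102
v -0.244 0.107 -4.049
v 0.059 -0.144 -4.242
v -0.579 -0.417 -4.392
v 0.233 -0.547 -4.251
v -0.184 -1.116 -4.164
v -0.406 -0.819 -4.4
v -0.148 -0.468 -4.454
v 0.418 -0.624 -3.86
v 0.001 -1.192 -3.774
v 0.079 -1.019 -3.378
v 0.336 -0.668 -3.432
v 0.211 -0.947 -4.072
v -0.561 0.112 -3.746
v -0.978 -0.456 -3.66
v -0.896 -0.412 -4.088
v -0.639 -0.061 -4.142
v -0.376 0.036 -3.356
v -0.793 -0.533 -3.269
v -0.412 -0.612 -3.066
v -0.154 -0.261 -3.12
v -0.771 -0.133 -3.448
v -0.048 2.885 -0.709
v 0.428 2.645 -0.086
v -0.392 3.755 -0.111
v 0.686 2.926 -0.347
v 0.711 3.194 -0.723
v 0.494 3.364 -1.094
v 0.106 3.382 -1.343
v -0.332 3.242 -1.391
v -0.68 2.989 -1.222
v -0.827 2.703 -0.89
v -0.727 2.474 -0.501
v -0.412 2.377 -0.178
v 0.019 2.44 -0.023
v -0.944 -1.777 -4.172
v -0.355 -2.005 -4.362
v -0.226 -3.191 -2.538
v -0.816 -2.963 -2.348
v -0.286 -1.763 -4.21
v -0.157 -2.95 -2.386
v -0.347 -1.524 -4.05
v -0.218 -2.711 -2.226
v -0.526 -1.335 -3.915
v -0.398 -2.522 -2.09
v -0.789 -1.234 -3.83
v -0.66 -2.421 -2.006
v -1.082 -1.24 -3.813
v -0.953 -2.427 -1.989
v -1.348 -1.352 -3.867
v -1.219 -2.539 -2.043
v -1.534 -1.549 -3.982
v -1.405 -2.735 -2.158
v -1.603 -1.79 -4.134
v -1.474 -2.977 -2.31
v -1.542 -2.029 -4.294
v -1.413 -3.216 -2.47
v -1.362 -2.218 -4.43
v -1.234 -3.405 -2.605
v -1.1 -2.319 -4.514
v -0.971 -3.506 -2.69
v -0.807 -2.313 -4.531
v -0.678 -3.5 -2.707
v -0.541 -2.201 -4.477
v -0.412 -3.388 -2.653
f 2 1 5
f 2 5 3
f 3 5 6
f 3 6 4
f 5 1 7
f 5 7 6
f 6 7 8
f 6 8 4
f 7 1 9
f 7 9 8
f 8 9 10
f 8 10 4
f 9 1 11
f 9 11 10
f 10 11 12
f 10 12 4
f 11 1 13
f 11 13 12
f 12 13 14
f 12 14 4
f 13 1 15
f 13 15 14
f 14 15 16
f 14 16 4
f 15 1 17
f 15 17 16
f 16 17 18
f 16 18 4
f 17 1 19
f 17 19 18
f 18 19 20
f 18 20 4
f 19 1 2
f 19 2 20
f 20 2 3
f 20 3 4
f 21 58 37
f 58 32 61
f 37 61 26
f 58 61 37
f 21 37 33
f 37 26 38
f 33 38 22
f 37 38 33
f 21 33 42
f 33 22 43
f 42 43 28
f 33 43 42
f 21 42 54
f 42 28 57
f 54 57 31
f 42 57 54
f 21 54 58
f 54 31 62
f 58 62 32
f 54 62 58
f 22 38 49
f 38 26 52
f 49 52 30
f 38 52 49
f 26 61 39
f 61 32 60
f 39 60 25
f 61 60 39
f 32 62 59
f 62 31 55
f 59 55 23
f 62 55 59
f 31 57 56
f 57 28 44
f 56 44 27
f 57 44 56
f 28 43 48
f 43 22 45
f 48 45 29
f 43 45 48
f 24 50 36
f 50 30 51
f 36 51 25
f 50 51 36
f 24 36 34
f 36 25 35
f 34 35 23
f 36 35 34
f 24 34 41
f 34 23 40
f 41 40 27
f 34 40 41
f 24 41 46
f 41 27 47
f 46 47 29
f 41 47 46
f 24 46 50
f 46 29 53
f 50 53 30
f 46 53 50
f 25 51 39
f 51 30 52
f 39 52 26
f 51 52 39
f 23 35 59
f 35 25 60
f 59 60 32
f 35 60 59
f 27 40 56
f 40 23 55
f 56 55 31
f 40 55 56
f 29 47 48
f 47 27 44
f 48 44 28
f 47 44 48
f 30 53 49
f 53 29 45
f 49 45 22
f 53 45 49
f 64 63 66
f 64 66 65
f 66 63 67
f 66 67 65
f 67 63 68
f 67 68 65
f 68 63 69
f 68 69 65
f 69 63 70
f 69 70 65
f 70 63 71
f 70 71 65
f 71 63 72
f 71 72 65
f 72 63 73
f 72 73 65
f 73 63 74
f 73 74 65
f 74 63 75
f 74 75 65
f 75 63 64
f 75 64 65
f 77 76 80
f 77 80 78
f 78 80 81
f 78 81 79
f 80 76 82
f 80 82 81
f 81 82 83
f 81 83 79
f 82 76 84
f 82 84 83
f 83 84 85
f 83 85 79
f 84 76 86
f 84 86 85
f 85 86 87
f 85 87 79
f 86 76 88
f 86 88 87
f 87 88 89
f 87 89 79
f 88 76 90
f 88 90 89
f 89 90 91
f 89 91 79
f 90 76 92
f 90 92 91
f 91 92 93
f 91 93 79
f 92 76 94
f 92 94 93
f 93 94 95
f 93 95 79
f 94 76 96
f 94 96 95
f 95 96 97
f 95 97 79
f 96 76 98
f 96 98 97
f 97 98 99
f 97 99 79
f 98 76 100
f 98 100 99
f 99 100 101
f 99 101 79
f 100 76 102
f 100 102 101
f 101 102 103
f 101 103 79
f 102 76 104
f 102 104 103
f 103 104 105
f 103 105 79
f 104 76 77
f 104 77 105
f 105 77 78
f 105 78 79



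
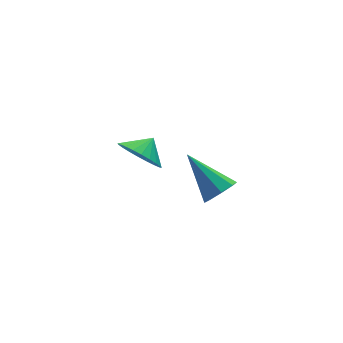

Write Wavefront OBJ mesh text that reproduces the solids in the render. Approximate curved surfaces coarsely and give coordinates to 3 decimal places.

v 1.644 -4.242 -1.708
v 2.31 -3.905 -1.848
v 1.096 -2.638 -0.452
v 1.898 -3.749 -2.227
v 1.337 -3.881 -2.303
v 0.955 -4.225 -2.03
v 0.977 -4.579 -1.568
v 1.389 -4.736 -1.189
v 1.951 -4.603 -1.114
v 2.332 -4.259 -1.387
v 0.836 0.737 -3.123
v 1.455 0.71 -3.97
v 1.624 1.023 -2.557
v 1.322 1.098 -3.981
v 1.115 1.43 -3.861
v 0.866 1.657 -3.628
v 0.612 1.744 -3.319
v 0.393 1.678 -2.979
v 0.24 1.469 -2.662
v 0.179 1.148 -2.414
v 0.218 0.765 -2.275
v 0.351 0.377 -2.264
v 0.558 0.045 -2.384
v 0.807 -0.182 -2.617
v 1.061 -0.27 -2.927
v 1.28 -0.203 -3.266
v 1.433 0.006 -3.584
v 1.494 0.327 -3.831
f 2 1 4
f 2 4 3
f 4 1 5
f 4 5 3
f 5 1 6
f 5 6 3
f 6 1 7
f 6 7 3
f 7 1 8
f 7 8 3
f 8 1 9
f 8 9 3
f 9 1 10
f 9 10 3
f 10 1 2
f 10 2 3
f 12 11 14
f 12 14 13
f 14 11 15
f 14 15 13
f 15 11 16
f 15 16 13
f 16 11 17
f 16 17 13
f 17 11 18
f 17 18 13
f 18 11 19
f 18 19 13
f 19 11 20
f 19 20 13
f 20 11 21
f 20 21 13
f 21 11 22
f 21 22 13
f 22 11 23
f 22 23 13
f 23 11 24
f 23 24 13
f 24 11 25
f 24 25 13
f 25 11 26
f 25 26 13
f 26 11 27
f 26 27 13
f 27 11 28
f 27 28 13
f 28 11 12
f 28 12 13



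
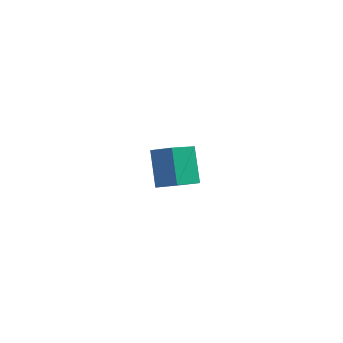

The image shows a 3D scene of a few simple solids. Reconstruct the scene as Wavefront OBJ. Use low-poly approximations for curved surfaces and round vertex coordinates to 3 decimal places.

v -2.15 4.52 -0.607
v -1.268 4.352 -0.832
v -2.592 3.408 -1.508
v -1.71 3.24 -1.733
v -2.013 3.054 -0.879
v -1.74 3.741 -0.322
v -2.12 4.019 -2.018
v -1.847 4.706 -1.461
v -1.25 4.043 -1.704
v -1.184 3.446 -1
v -2.676 4.314 -1.34
v -2.61 3.717 -0.636
v -1.891 -0.483 2.229
v -2.793 -1.665 3.363
v -2.124 0.8 3.381
v -3.026 -0.382 4.515
v -1.034 -0.718 2.665
v -1.936 -1.9 3.799
v -1.267 0.565 3.817
v -2.169 -0.617 4.951
f 1 12 6
f 1 6 2
f 1 2 8
f 1 8 11
f 1 11 12
f 2 6 10
f 6 12 5
f 12 11 3
f 11 8 7
f 8 2 9
f 4 10 5
f 4 5 3
f 4 3 7
f 4 7 9
f 4 9 10
f 5 10 6
f 3 5 12
f 7 3 11
f 9 7 8
f 10 9 2
f 14 16 13
f 17 14 13
f 13 16 15
f 15 17 13
f 14 20 16
f 18 14 17
f 18 20 14
f 16 20 15
f 19 17 15
f 15 20 19
f 19 18 17
f 20 18 19



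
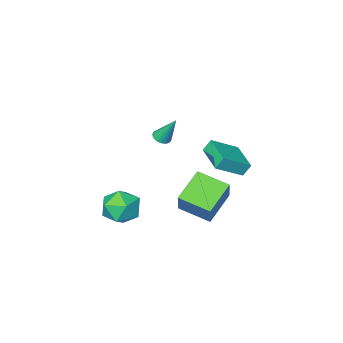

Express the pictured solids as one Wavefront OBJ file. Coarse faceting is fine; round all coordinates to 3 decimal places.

v 1.708 -2.073 -2.176
v 2.183 -1.463 -3.146
v 3.057 -3.537 -2.434
v 3.532 -2.927 -3.404
v 3.673 -2.475 -2.258
v 2.839 -1.57 -2.098
v 2.401 -3.43 -3.482
v 1.567 -2.525 -3.322
v 2.612 -2.302 -3.953
v 3.398 -1.712 -3.197
v 1.842 -3.288 -2.383
v 2.628 -2.698 -1.627
v 1.053 -0.869 3.091
v 1.461 -1.138 3.32
v 0.707 -0.051 4.669
v 1.559 -0.965 3.252
v 1.58 -0.777 3.159
v 1.521 -0.603 3.056
v 1.391 -0.47 2.958
v 1.209 -0.397 2.881
v 1.003 -0.396 2.835
v 0.805 -0.468 2.829
v 0.644 -0.6 2.862
v 0.546 -0.773 2.931
v 0.525 -0.961 3.024
v 0.584 -1.135 3.127
v 0.714 -1.269 3.225
v 0.896 -1.341 3.302
v 1.102 -1.342 3.348
v 1.3 -1.271 3.354
v -0.55 -1.761 -3.698
v -2.275 -2.479 -2.634
v -1.545 -0.143 -4.22
v -3.27 -0.861 -3.156
v 0.07 -0.859 -2.084
v -1.655 -1.577 -1.02
v -0.925 0.759 -2.606
v -2.65 0.041 -1.542
v -3.233 -0.81 -0.005
v -3.639 -0.64 0.711
v -2.725 1.138 -0.18
v -3.131 1.307 0.536
v -1.689 -1.127 0.944
v -2.095 -0.958 1.66
v -1.181 0.82 0.769
v -1.587 0.99 1.485
f 1 12 6
f 1 6 2
f 1 2 8
f 1 8 11
f 1 11 12
f 2 6 10
f 6 12 5
f 12 11 3
f 11 8 7
f 8 2 9
f 4 10 5
f 4 5 3
f 4 3 7
f 4 7 9
f 4 9 10
f 5 10 6
f 3 5 12
f 7 3 11
f 9 7 8
f 10 9 2
f 14 13 16
f 14 16 15
f 16 13 17
f 16 17 15
f 17 13 18
f 17 18 15
f 18 13 19
f 18 19 15
f 19 13 20
f 19 20 15
f 20 13 21
f 20 21 15
f 21 13 22
f 21 22 15
f 22 13 23
f 22 23 15
f 23 13 24
f 23 24 15
f 24 13 25
f 24 25 15
f 25 13 26
f 25 26 15
f 26 13 27
f 26 27 15
f 27 13 28
f 27 28 15
f 28 13 29
f 28 29 15
f 29 13 30
f 29 30 15
f 30 13 14
f 30 14 15
f 32 34 31
f 35 32 31
f 31 34 33
f 33 35 31
f 32 38 34
f 36 32 35
f 36 38 32
f 34 38 33
f 37 35 33
f 33 38 37
f 37 36 35
f 38 36 37
f 40 42 39
f 43 40 39
f 39 42 41
f 41 43 39
f 40 46 42
f 44 40 43
f 44 46 40
f 42 46 41
f 45 43 41
f 41 46 45
f 45 44 43
f 46 44 45



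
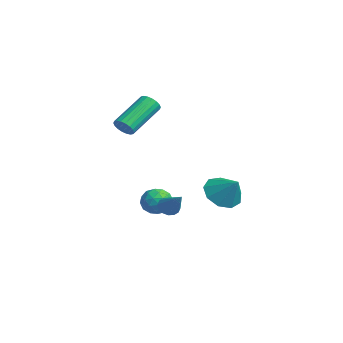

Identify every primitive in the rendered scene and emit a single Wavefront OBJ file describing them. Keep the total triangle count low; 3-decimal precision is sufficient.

v -2.959 -0.812 2.076
v -2.438 -0.558 2.085
v -3.239 1.046 3.234
v -3.761 0.792 3.224
v -2.546 -0.46 1.872
v -3.347 1.144 3.021
v -2.736 -0.431 1.7
v -3.537 1.173 2.848
v -2.97 -0.478 1.602
v -3.771 1.126 2.75
v -3.202 -0.591 1.597
v -4.003 1.013 2.746
v -3.386 -0.748 1.688
v -4.187 0.857 2.837
v -3.485 -0.917 1.855
v -4.287 0.687 3.004
v -3.481 -1.066 2.066
v -4.282 0.538 3.215
v -3.373 -1.164 2.279
v -4.174 0.44 3.428
v -3.183 -1.193 2.452
v -3.984 0.411 3.6
v -2.949 -1.146 2.55
v -3.75 0.458 3.698
v -2.717 -1.033 2.554
v -3.518 0.571 3.703
v -2.533 -0.877 2.463
v -3.334 0.728 3.612
v -2.433 -0.707 2.296
v -3.235 0.897 3.445
v -0.024 0.286 -2.014
v 0.312 0.401 -2.434
v 1.184 0.434 -1.006
v 0.211 0.653 -2.349
v 0.046 0.807 -2.175
v -0.137 0.821 -1.957
v -0.29 0.691 -1.755
v -0.371 0.453 -1.622
v -0.36 0.17 -1.594
v -0.258 -0.082 -1.679
v -0.094 -0.236 -1.853
v 0.09 -0.25 -2.071
v 0.242 -0.12 -2.273
v 0.324 0.118 -2.406
v 0.911 2.503 -1.134
v 1.61 1.998 -1.639
v 1.849 2.857 -0.186
v 1.587 2.646 -1.857
v 1.247 3.227 -1.737
v 0.75 3.47 -1.335
v 0.328 3.261 -0.839
v 0.178 2.697 -0.481
v 0.372 2.043 -0.428
v 0.817 1.604 -0.706
v 1.306 1.586 -1.184
v -4.447 1.355 -2.837
v -3.714 1.727 -2.712
v -3.846 0.433 -3.608
v -3.113 0.805 -3.483
v -3.492 0.41 -2.857
v -3.863 0.98 -2.381
v -3.697 1.18 -3.939
v -4.068 1.75 -3.463
v -3.251 1.619 -3.393
v -3.124 1.143 -2.724
v -4.436 1.017 -3.596
v -4.309 0.541 -2.927
v -4.133 1.622 -2.707
v -3.427 0.538 -3.613
v -3.649 0.306 -3.246
v -3.219 0.524 -3.172
v -4.221 1.183 -2.512
v -3.79 1.402 -2.438
v -3.659 0.627 -2.524
v -3.77 0.758 -3.882
v -3.339 0.977 -3.808
v -4.341 1.636 -3.148
v -3.911 1.854 -3.074
v -3.901 1.533 -3.796
v -3.431 1.777 -3.033
v -3.077 1.235 -3.486
v -3.42 1.456 -3.755
v -3.639 1.791 -3.475
v -3.356 1.497 -2.64
v -3.003 0.955 -3.093
v -3.225 0.723 -2.726
v -3.443 1.058 -2.446
v -3.084 1.434 -3.04
v -4.557 1.205 -3.227
v -4.204 0.663 -3.68
v -4.117 1.102 -3.874
v -4.335 1.437 -3.594
v -4.483 0.925 -2.834
v -4.129 0.383 -3.287
v -3.921 0.369 -2.845
v -4.14 0.704 -2.565
v -4.476 0.726 -3.28
f 2 1 5
f 2 5 3
f 3 5 6
f 3 6 4
f 5 1 7
f 5 7 6
f 6 7 8
f 6 8 4
f 7 1 9
f 7 9 8
f 8 9 10
f 8 10 4
f 9 1 11
f 9 11 10
f 10 11 12
f 10 12 4
f 11 1 13
f 11 13 12
f 12 13 14
f 12 14 4
f 13 1 15
f 13 15 14
f 14 15 16
f 14 16 4
f 15 1 17
f 15 17 16
f 16 17 18
f 16 18 4
f 17 1 19
f 17 19 18
f 18 19 20
f 18 20 4
f 19 1 21
f 19 21 20
f 20 21 22
f 20 22 4
f 21 1 23
f 21 23 22
f 22 23 24
f 22 24 4
f 23 1 25
f 23 25 24
f 24 25 26
f 24 26 4
f 25 1 27
f 25 27 26
f 26 27 28
f 26 28 4
f 27 1 29
f 27 29 28
f 28 29 30
f 28 30 4
f 29 1 2
f 29 2 30
f 30 2 3
f 30 3 4
f 32 31 34
f 32 34 33
f 34 31 35
f 34 35 33
f 35 31 36
f 35 36 33
f 36 31 37
f 36 37 33
f 37 31 38
f 37 38 33
f 38 31 39
f 38 39 33
f 39 31 40
f 39 40 33
f 40 31 41
f 40 41 33
f 41 31 42
f 41 42 33
f 42 31 43
f 42 43 33
f 43 31 44
f 43 44 33
f 44 31 32
f 44 32 33
f 46 45 48
f 46 48 47
f 48 45 49
f 48 49 47
f 49 45 50
f 49 50 47
f 50 45 51
f 50 51 47
f 51 45 52
f 51 52 47
f 52 45 53
f 52 53 47
f 53 45 54
f 53 54 47
f 54 45 55
f 54 55 47
f 55 45 46
f 55 46 47
f 56 93 72
f 93 67 96
f 72 96 61
f 93 96 72
f 56 72 68
f 72 61 73
f 68 73 57
f 72 73 68
f 56 68 77
f 68 57 78
f 77 78 63
f 68 78 77
f 56 77 89
f 77 63 92
f 89 92 66
f 77 92 89
f 56 89 93
f 89 66 97
f 93 97 67
f 89 97 93
f 57 73 84
f 73 61 87
f 84 87 65
f 73 87 84
f 61 96 74
f 96 67 95
f 74 95 60
f 96 95 74
f 67 97 94
f 97 66 90
f 94 90 58
f 97 90 94
f 66 92 91
f 92 63 79
f 91 79 62
f 92 79 91
f 63 78 83
f 78 57 80
f 83 80 64
f 78 80 83
f 59 85 71
f 85 65 86
f 71 86 60
f 85 86 71
f 59 71 69
f 71 60 70
f 69 70 58
f 71 70 69
f 59 69 76
f 69 58 75
f 76 75 62
f 69 75 76
f 59 76 81
f 76 62 82
f 81 82 64
f 76 82 81
f 59 81 85
f 81 64 88
f 85 88 65
f 81 88 85
f 60 86 74
f 86 65 87
f 74 87 61
f 86 87 74
f 58 70 94
f 70 60 95
f 94 95 67
f 70 95 94
f 62 75 91
f 75 58 90
f 91 90 66
f 75 90 91
f 64 82 83
f 82 62 79
f 83 79 63
f 82 79 83
f 65 88 84
f 88 64 80
f 84 80 57
f 88 80 84



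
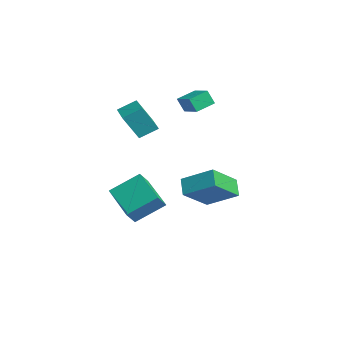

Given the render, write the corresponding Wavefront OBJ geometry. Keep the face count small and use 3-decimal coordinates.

v 1.969 -3.764 -1.262
v 2.094 -2.295 -0.264
v 3.945 -3.394 -2.052
v 4.07 -1.926 -1.054
v 2.33 -4.254 -0.586
v 2.455 -2.786 0.412
v 4.306 -3.885 -1.376
v 4.431 -2.416 -0.378
v -3.024 1.969 -3.369
v -1.996 3.344 -2.445
v -2.189 1.85 -4.121
v -1.161 3.225 -3.197
v -2.119 0.455 -2.123
v -1.091 1.83 -1.199
v -1.284 0.336 -2.875
v -0.256 1.711 -1.951
v -3.187 0.927 2.165
v -3.348 0.584 2.993
v -3.561 1.966 2.523
v -3.722 1.623 3.35
v -1.978 1.237 2.53
v -2.139 0.894 3.357
v -2.352 2.276 2.887
v -2.513 1.933 3.715
v -1.871 -2.034 1.672
v -1.891 -2.847 3.073
v -1.806 -1.067 2.234
v -1.827 -1.881 3.635
v -0.353 -2.119 1.645
v -0.374 -2.933 3.046
v -0.289 -1.153 2.207
v -0.309 -1.966 3.608
f 2 4 1
f 5 2 1
f 1 4 3
f 3 5 1
f 2 8 4
f 6 2 5
f 6 8 2
f 4 8 3
f 7 5 3
f 3 8 7
f 7 6 5
f 8 6 7
f 10 12 9
f 13 10 9
f 9 12 11
f 11 13 9
f 10 16 12
f 14 10 13
f 14 16 10
f 12 16 11
f 15 13 11
f 11 16 15
f 15 14 13
f 16 14 15
f 18 20 17
f 21 18 17
f 17 20 19
f 19 21 17
f 18 24 20
f 22 18 21
f 22 24 18
f 20 24 19
f 23 21 19
f 19 24 23
f 23 22 21
f 24 22 23
f 26 28 25
f 29 26 25
f 25 28 27
f 27 29 25
f 26 32 28
f 30 26 29
f 30 32 26
f 28 32 27
f 31 29 27
f 27 32 31
f 31 30 29
f 32 30 31



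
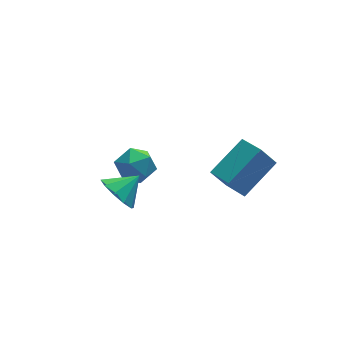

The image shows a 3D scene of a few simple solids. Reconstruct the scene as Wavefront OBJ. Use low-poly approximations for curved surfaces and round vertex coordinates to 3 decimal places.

v 3.207 -4.234 -0.214
v 2.518 -4.177 0.851
v 2.808 -3.018 -0.537
v 2.119 -2.961 0.528
v 4.861 -3.419 0.812
v 4.172 -3.362 1.877
v 4.462 -2.203 0.489
v 3.773 -2.146 1.554
v -0.04 2.538 -2.973
v 0.888 2.193 -2.685
v -0.568 0.967 -3.155
v 0.36 0.622 -2.867
v -0.253 1.086 -2.181
v 0.073 2.057 -2.068
v 0.247 1.103 -3.772
v 0.573 2.074 -3.659
v 1.065 1.306 -3.179
v 0.756 1.296 -2.196
v -0.436 1.864 -3.644
v -0.745 1.854 -2.661
v -1.734 -2.377 -0.394
v -1.181 -2.903 -1.024
v -0.686 -2.123 0.314
v -1.19 -2.323 -1.219
v -1.407 -1.764 -1.099
v -1.749 -1.439 -0.709
v -2.085 -1.472 -0.199
v -2.287 -1.851 0.236
v -2.278 -2.431 0.431
v -2.061 -2.99 0.311
v -1.719 -3.315 -0.079
v -1.383 -3.282 -0.589
f 2 4 1
f 5 2 1
f 1 4 3
f 3 5 1
f 2 8 4
f 6 2 5
f 6 8 2
f 4 8 3
f 7 5 3
f 3 8 7
f 7 6 5
f 8 6 7
f 9 20 14
f 9 14 10
f 9 10 16
f 9 16 19
f 9 19 20
f 10 14 18
f 14 20 13
f 20 19 11
f 19 16 15
f 16 10 17
f 12 18 13
f 12 13 11
f 12 11 15
f 12 15 17
f 12 17 18
f 13 18 14
f 11 13 20
f 15 11 19
f 17 15 16
f 18 17 10
f 22 21 24
f 22 24 23
f 24 21 25
f 24 25 23
f 25 21 26
f 25 26 23
f 26 21 27
f 26 27 23
f 27 21 28
f 27 28 23
f 28 21 29
f 28 29 23
f 29 21 30
f 29 30 23
f 30 21 31
f 30 31 23
f 31 21 32
f 31 32 23
f 32 21 22
f 32 22 23

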